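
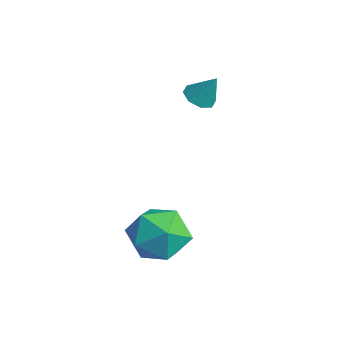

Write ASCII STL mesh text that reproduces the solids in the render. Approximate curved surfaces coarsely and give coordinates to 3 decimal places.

solid 
facet normal -0.390 -0.339 -0.856
outer loop
vertex -2.435 2.038 -0.025
vertex -2.977 2.272 0.129
vertex -2.489 2.477 -0.174
endloop
endfacet
facet normal 0.992 0.125 0.008
outer loop
vertex -2.435 2.038 -0.025
vertex -2.489 2.477 -0.174
vertex -2.523 2.668 1.131
endloop
endfacet
facet normal -0.389 -0.339 -0.856
outer loop
vertex -2.489 2.477 -0.174
vertex -2.977 2.272 0.129
vertex -2.828 2.796 -0.146
endloop
endfacet
facet normal 0.679 0.729 -0.089
outer loop
vertex -2.489 2.477 -0.174
vertex -2.828 2.796 -0.146
vertex -2.523 2.668 1.131
endloop
endfacet
facet normal -0.389 -0.339 -0.856
outer loop
vertex -2.828 2.796 -0.146
vertex -2.977 2.272 0.129
vertex -3.255 2.809 0.043
endloop
endfacet
facet normal 0.067 0.994 0.084
outer loop
vertex -2.828 2.796 -0.146
vertex -3.255 2.809 0.043
vertex -2.523 2.668 1.131
endloop
endfacet
facet normal -0.389 -0.338 -0.857
outer loop
vertex -3.255 2.809 0.043
vertex -2.977 2.272 0.129
vertex -3.519 2.507 0.282
endloop
endfacet
facet normal -0.487 0.763 0.426
outer loop
vertex -3.255 2.809 0.043
vertex -3.519 2.507 0.282
vertex -2.523 2.668 1.131
endloop
endfacet
facet normal -0.388 -0.337 -0.858
outer loop
vertex -3.519 2.507 0.282
vertex -2.977 2.272 0.129
vertex -3.466 2.067 0.431
endloop
endfacet
facet normal -0.655 0.170 0.736
outer loop
vertex -3.519 2.507 0.282
vertex -3.466 2.067 0.431
vertex -2.523 2.668 1.131
endloop
endfacet
facet normal -0.388 -0.338 -0.857
outer loop
vertex -3.466 2.067 0.431
vertex -2.977 2.272 0.129
vertex -3.126 1.748 0.403
endloop
endfacet
facet normal -0.340 -0.436 0.833
outer loop
vertex -3.466 2.067 0.431
vertex -3.126 1.748 0.403
vertex -2.523 2.668 1.131
endloop
endfacet
facet normal -0.389 -0.338 -0.857
outer loop
vertex -3.126 1.748 0.403
vertex -2.977 2.272 0.129
vertex -2.699 1.736 0.214
endloop
endfacet
facet normal 0.272 -0.700 0.660
outer loop
vertex -3.126 1.748 0.403
vertex -2.699 1.736 0.214
vertex -2.523 2.668 1.131
endloop
endfacet
facet normal -0.389 -0.338 -0.857
outer loop
vertex -2.699 1.736 0.214
vertex -2.977 2.272 0.129
vertex -2.435 2.038 -0.025
endloop
endfacet
facet normal 0.824 -0.469 0.318
outer loop
vertex -2.699 1.736 0.214
vertex -2.435 2.038 -0.025
vertex -2.523 2.668 1.131
endloop
endfacet
facet normal 0.200 0.898 -0.392
outer loop
vertex 0.983 -0.586 -3.906
vertex 0.395 -0.09 -3.071
vertex 1.507 -0.283 -2.945
endloop
endfacet
facet normal 0.726 0.435 -0.533
outer loop
vertex 0.983 -0.586 -3.906
vertex 1.507 -0.283 -2.945
vertex 1.747 -1.28 -3.432
endloop
endfacet
facet normal 0.445 -0.117 -0.888
outer loop
vertex 0.983 -0.586 -3.906
vertex 1.747 -1.28 -3.432
vertex 0.784 -1.703 -3.859
endloop
endfacet
facet normal -0.255 0.005 -0.967
outer loop
vertex 0.983 -0.586 -3.906
vertex 0.784 -1.703 -3.859
vertex -0.052 -0.968 -3.635
endloop
endfacet
facet normal -0.406 0.631 -0.661
outer loop
vertex 0.983 -0.586 -3.906
vertex -0.052 -0.968 -3.635
vertex 0.395 -0.09 -3.071
endloop
endfacet
facet normal 0.977 0.192 0.088
outer loop
vertex 1.747 -1.28 -3.432
vertex 1.507 -0.283 -2.945
vertex 1.632 -1.212 -2.305
endloop
endfacet
facet normal 0.127 0.940 0.316
outer loop
vertex 1.507 -0.283 -2.945
vertex 0.395 -0.09 -3.071
vertex 0.796 -0.477 -2.081
endloop
endfacet
facet normal -0.852 0.510 -0.118
outer loop
vertex 0.395 -0.09 -3.071
vertex -0.052 -0.968 -3.635
vertex -0.167 -0.9 -2.508
endloop
endfacet
facet normal -0.608 -0.504 -0.613
outer loop
vertex -0.052 -0.968 -3.635
vertex 0.784 -1.703 -3.859
vertex 0.073 -1.897 -2.995
endloop
endfacet
facet normal 0.523 -0.700 -0.486
outer loop
vertex 0.784 -1.703 -3.859
vertex 1.747 -1.28 -3.432
vertex 1.185 -2.09 -2.869
endloop
endfacet
facet normal 0.255 -0.005 0.967
outer loop
vertex 0.597 -1.594 -2.034
vertex 1.632 -1.212 -2.305
vertex 0.796 -0.477 -2.081
endloop
endfacet
facet normal -0.445 0.117 0.888
outer loop
vertex 0.597 -1.594 -2.034
vertex 0.796 -0.477 -2.081
vertex -0.167 -0.9 -2.508
endloop
endfacet
facet normal -0.726 -0.435 0.533
outer loop
vertex 0.597 -1.594 -2.034
vertex -0.167 -0.9 -2.508
vertex 0.073 -1.897 -2.995
endloop
endfacet
facet normal -0.200 -0.898 0.392
outer loop
vertex 0.597 -1.594 -2.034
vertex 0.073 -1.897 -2.995
vertex 1.185 -2.09 -2.869
endloop
endfacet
facet normal 0.406 -0.631 0.661
outer loop
vertex 0.597 -1.594 -2.034
vertex 1.185 -2.09 -2.869
vertex 1.632 -1.212 -2.305
endloop
endfacet
facet normal 0.608 0.504 0.613
outer loop
vertex 0.796 -0.477 -2.081
vertex 1.632 -1.212 -2.305
vertex 1.507 -0.283 -2.945
endloop
endfacet
facet normal -0.523 0.700 0.486
outer loop
vertex -0.167 -0.9 -2.508
vertex 0.796 -0.477 -2.081
vertex 0.395 -0.09 -3.071
endloop
endfacet
facet normal -0.977 -0.192 -0.088
outer loop
vertex 0.073 -1.897 -2.995
vertex -0.167 -0.9 -2.508
vertex -0.052 -0.968 -3.635
endloop
endfacet
facet normal -0.127 -0.940 -0.316
outer loop
vertex 1.185 -2.09 -2.869
vertex 0.073 -1.897 -2.995
vertex 0.784 -1.703 -3.859
endloop
endfacet
facet normal 0.852 -0.510 0.118
outer loop
vertex 1.632 -1.212 -2.305
vertex 1.185 -2.09 -2.869
vertex 1.747 -1.28 -3.432
endloop
endfacet

endsolid


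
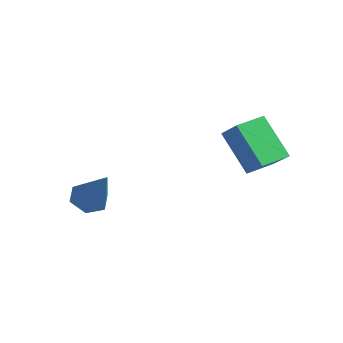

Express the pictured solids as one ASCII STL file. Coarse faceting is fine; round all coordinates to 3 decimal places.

solid 
facet normal -0.732 0.099 -0.674
outer loop
vertex 2.111 1.96 1.018
vertex 2.192 3.034 1.087
vertex 3.29 1.953 -0.262
endloop
endfacet
facet normal -0.075 -0.995 -0.064
outer loop
vertex 4.088 1.846 0.473
vertex 2.111 1.96 1.018
vertex 3.29 1.953 -0.262
endloop
endfacet
facet normal -0.732 0.098 -0.674
outer loop
vertex 3.29 1.953 -0.262
vertex 2.192 3.034 1.087
vertex 3.371 3.028 -0.193
endloop
endfacet
facet normal 0.677 -0.004 -0.736
outer loop
vertex 3.371 3.028 -0.193
vertex 4.088 1.846 0.473
vertex 3.29 1.953 -0.262
endloop
endfacet
facet normal -0.677 0.004 0.736
outer loop
vertex 2.111 1.96 1.018
vertex 2.99 2.927 1.822
vertex 2.192 3.034 1.087
endloop
endfacet
facet normal -0.075 -0.995 -0.065
outer loop
vertex 2.909 1.852 1.753
vertex 2.111 1.96 1.018
vertex 4.088 1.846 0.473
endloop
endfacet
facet normal -0.677 0.004 0.736
outer loop
vertex 2.909 1.852 1.753
vertex 2.99 2.927 1.822
vertex 2.111 1.96 1.018
endloop
endfacet
facet normal 0.075 0.995 0.064
outer loop
vertex 2.192 3.034 1.087
vertex 2.99 2.927 1.822
vertex 3.371 3.028 -0.193
endloop
endfacet
facet normal 0.677 -0.004 -0.736
outer loop
vertex 4.169 2.92 0.542
vertex 4.088 1.846 0.473
vertex 3.371 3.028 -0.193
endloop
endfacet
facet normal 0.076 0.995 0.064
outer loop
vertex 3.371 3.028 -0.193
vertex 2.99 2.927 1.822
vertex 4.169 2.92 0.542
endloop
endfacet
facet normal 0.732 -0.099 0.674
outer loop
vertex 4.169 2.92 0.542
vertex 2.909 1.852 1.753
vertex 4.088 1.846 0.473
endloop
endfacet
facet normal 0.732 -0.098 0.674
outer loop
vertex 2.99 2.927 1.822
vertex 2.909 1.852 1.753
vertex 4.169 2.92 0.542
endloop
endfacet
facet normal -0.578 0.034 -0.816
outer loop
vertex 0.298 -1.276 -1.987
vertex -0.224 -1.49 -1.626
vertex -0.104 -0.834 -1.684
endloop
endfacet
facet normal 0.705 0.703 -0.090
outer loop
vertex 0.298 -1.276 -1.987
vertex -0.104 -0.834 -1.684
vertex 0.804 -1.55 -0.174
endloop
endfacet
facet normal -0.578 0.034 -0.816
outer loop
vertex -0.104 -0.834 -1.684
vertex -0.224 -1.49 -1.626
vertex -0.626 -1.048 -1.323
endloop
endfacet
facet normal -0.052 0.890 0.453
outer loop
vertex -0.104 -0.834 -1.684
vertex -0.626 -1.048 -1.323
vertex 0.804 -1.55 -0.174
endloop
endfacet
facet normal -0.578 0.034 -0.815
outer loop
vertex -0.626 -1.048 -1.323
vertex -0.224 -1.49 -1.626
vertex -0.746 -1.705 -1.265
endloop
endfacet
facet normal -0.578 0.176 0.797
outer loop
vertex -0.626 -1.048 -1.323
vertex -0.746 -1.705 -1.265
vertex 0.804 -1.55 -0.174
endloop
endfacet
facet normal -0.578 0.034 -0.815
outer loop
vertex -0.746 -1.705 -1.265
vertex -0.224 -1.49 -1.626
vertex -0.344 -2.147 -1.568
endloop
endfacet
facet normal -0.347 -0.724 0.596
outer loop
vertex -0.746 -1.705 -1.265
vertex -0.344 -2.147 -1.568
vertex 0.804 -1.55 -0.174
endloop
endfacet
facet normal -0.578 0.034 -0.815
outer loop
vertex -0.344 -2.147 -1.568
vertex -0.224 -1.49 -1.626
vertex 0.178 -1.932 -1.929
endloop
endfacet
facet normal 0.411 -0.910 0.052
outer loop
vertex -0.344 -2.147 -1.568
vertex 0.178 -1.932 -1.929
vertex 0.804 -1.55 -0.174
endloop
endfacet
facet normal -0.578 0.034 -0.816
outer loop
vertex 0.178 -1.932 -1.929
vertex -0.224 -1.49 -1.626
vertex 0.298 -1.276 -1.987
endloop
endfacet
facet normal 0.936 -0.197 -0.291
outer loop
vertex 0.178 -1.932 -1.929
vertex 0.298 -1.276 -1.987
vertex 0.804 -1.55 -0.174
endloop
endfacet

endsolid


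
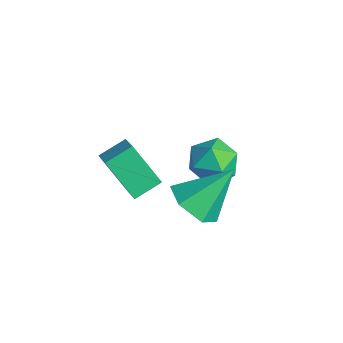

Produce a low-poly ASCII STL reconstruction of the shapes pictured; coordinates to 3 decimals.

solid 
facet normal -0.757 0.654 -0.003
outer loop
vertex -0.266 0.527 -2.71
vertex -0.83 -0.126 -2.732
vertex -0.563 0.187 -1.975
endloop
endfacet
facet normal -0.194 0.918 0.346
outer loop
vertex -0.266 0.527 -2.71
vertex -0.563 0.187 -1.975
vertex 0.272 0.391 -2.049
endloop
endfacet
facet normal 0.362 0.926 -0.104
outer loop
vertex -0.266 0.527 -2.71
vertex 0.272 0.391 -2.049
vertex 0.52 0.204 -2.854
endloop
endfacet
facet normal 0.140 0.668 -0.731
outer loop
vertex -0.266 0.527 -2.71
vertex 0.52 0.204 -2.854
vertex -0.16 -0.115 -3.276
endloop
endfacet
facet normal -0.551 0.499 -0.669
outer loop
vertex -0.266 0.527 -2.71
vertex -0.16 -0.115 -3.276
vertex -0.83 -0.126 -2.732
endloop
endfacet
facet normal -0.037 0.472 0.881
outer loop
vertex 0.272 0.391 -2.049
vertex -0.563 0.187 -1.975
vertex 0.04 -0.345 -1.664
endloop
endfacet
facet normal -0.948 0.045 0.316
outer loop
vertex -0.563 0.187 -1.975
vertex -0.83 -0.126 -2.732
vertex -0.64 -0.664 -2.086
endloop
endfacet
facet normal -0.615 -0.205 -0.762
outer loop
vertex -0.83 -0.126 -2.732
vertex -0.16 -0.115 -3.276
vertex -0.392 -0.851 -2.891
endloop
endfacet
facet normal 0.503 0.067 -0.862
outer loop
vertex -0.16 -0.115 -3.276
vertex 0.52 0.204 -2.854
vertex 0.443 -0.647 -2.965
endloop
endfacet
facet normal 0.860 0.486 0.152
outer loop
vertex 0.52 0.204 -2.854
vertex 0.272 0.391 -2.049
vertex 0.71 -0.334 -2.208
endloop
endfacet
facet normal -0.140 -0.668 0.731
outer loop
vertex 0.146 -0.987 -2.23
vertex 0.04 -0.345 -1.664
vertex -0.64 -0.664 -2.086
endloop
endfacet
facet normal -0.362 -0.926 0.104
outer loop
vertex 0.146 -0.987 -2.23
vertex -0.64 -0.664 -2.086
vertex -0.392 -0.851 -2.891
endloop
endfacet
facet normal 0.194 -0.918 -0.346
outer loop
vertex 0.146 -0.987 -2.23
vertex -0.392 -0.851 -2.891
vertex 0.443 -0.647 -2.965
endloop
endfacet
facet normal 0.757 -0.654 0.003
outer loop
vertex 0.146 -0.987 -2.23
vertex 0.443 -0.647 -2.965
vertex 0.71 -0.334 -2.208
endloop
endfacet
facet normal 0.551 -0.499 0.669
outer loop
vertex 0.146 -0.987 -2.23
vertex 0.71 -0.334 -2.208
vertex 0.04 -0.345 -1.664
endloop
endfacet
facet normal -0.503 -0.067 0.862
outer loop
vertex -0.64 -0.664 -2.086
vertex 0.04 -0.345 -1.664
vertex -0.563 0.187 -1.975
endloop
endfacet
facet normal -0.860 -0.486 -0.152
outer loop
vertex -0.392 -0.851 -2.891
vertex -0.64 -0.664 -2.086
vertex -0.83 -0.126 -2.732
endloop
endfacet
facet normal 0.037 -0.472 -0.881
outer loop
vertex 0.443 -0.647 -2.965
vertex -0.392 -0.851 -2.891
vertex -0.16 -0.115 -3.276
endloop
endfacet
facet normal 0.948 -0.045 -0.316
outer loop
vertex 0.71 -0.334 -2.208
vertex 0.443 -0.647 -2.965
vertex 0.52 0.204 -2.854
endloop
endfacet
facet normal 0.615 0.205 0.762
outer loop
vertex 0.04 -0.345 -1.664
vertex 0.71 -0.334 -2.208
vertex 0.272 0.391 -2.049
endloop
endfacet
facet normal -0.502 -0.344 0.793
outer loop
vertex 1.266 -4.247 0.608
vertex 1.214 -3.393 0.946
vertex 0.541 -4.129 0.2
endloop
endfacet
facet normal 0.055 -0.929 -0.367
outer loop
vertex 1.306 -3.607 -1.006
vertex 1.266 -4.247 0.608
vertex 0.541 -4.129 0.2
endloop
endfacet
facet normal -0.504 -0.343 0.793
outer loop
vertex 0.541 -4.129 0.2
vertex 1.214 -3.393 0.946
vertex 0.49 -3.275 0.537
endloop
endfacet
facet normal -0.862 0.140 -0.486
outer loop
vertex 0.49 -3.275 0.537
vertex 1.306 -3.607 -1.006
vertex 0.541 -4.129 0.2
endloop
endfacet
facet normal 0.862 -0.140 0.486
outer loop
vertex 1.266 -4.247 0.608
vertex 1.979 -2.871 -0.26
vertex 1.214 -3.393 0.946
endloop
endfacet
facet normal 0.056 -0.929 -0.367
outer loop
vertex 2.03 -3.725 -0.597
vertex 1.266 -4.247 0.608
vertex 1.306 -3.607 -1.006
endloop
endfacet
facet normal 0.863 -0.140 0.486
outer loop
vertex 2.03 -3.725 -0.597
vertex 1.979 -2.871 -0.26
vertex 1.266 -4.247 0.608
endloop
endfacet
facet normal -0.056 0.929 0.367
outer loop
vertex 1.214 -3.393 0.946
vertex 1.979 -2.871 -0.26
vertex 0.49 -3.275 0.537
endloop
endfacet
facet normal -0.863 0.140 -0.486
outer loop
vertex 1.254 -2.753 -0.668
vertex 1.306 -3.607 -1.006
vertex 0.49 -3.275 0.537
endloop
endfacet
facet normal -0.055 0.929 0.367
outer loop
vertex 0.49 -3.275 0.537
vertex 1.979 -2.871 -0.26
vertex 1.254 -2.753 -0.668
endloop
endfacet
facet normal 0.504 0.344 -0.792
outer loop
vertex 1.254 -2.753 -0.668
vertex 2.03 -3.725 -0.597
vertex 1.306 -3.607 -1.006
endloop
endfacet
facet normal 0.502 0.343 -0.794
outer loop
vertex 1.979 -2.871 -0.26
vertex 2.03 -3.725 -0.597
vertex 1.254 -2.753 -0.668
endloop
endfacet
facet normal -0.071 -0.704 -0.707
outer loop
vertex 2.124 -1.219 -2.856
vertex 1.538 -1.673 -2.345
vertex 1.242 -1.056 -2.929
endloop
endfacet
facet normal 0.198 0.914 -0.353
outer loop
vertex 2.124 -1.219 -2.856
vertex 1.242 -1.056 -2.929
vertex 1.662 -0.447 -1.115
endloop
endfacet
facet normal -0.071 -0.704 -0.707
outer loop
vertex 1.242 -1.056 -2.929
vertex 1.538 -1.673 -2.345
vertex 0.656 -1.51 -2.418
endloop
endfacet
facet normal -0.661 0.744 -0.097
outer loop
vertex 1.242 -1.056 -2.929
vertex 0.656 -1.51 -2.418
vertex 1.662 -0.447 -1.115
endloop
endfacet
facet normal -0.072 -0.705 -0.706
outer loop
vertex 0.656 -1.51 -2.418
vertex 1.538 -1.673 -2.345
vertex 0.953 -2.126 -1.833
endloop
endfacet
facet normal -0.830 0.117 0.545
outer loop
vertex 0.656 -1.51 -2.418
vertex 0.953 -2.126 -1.833
vertex 1.662 -0.447 -1.115
endloop
endfacet
facet normal -0.072 -0.705 -0.706
outer loop
vertex 0.953 -2.126 -1.833
vertex 1.538 -1.673 -2.345
vertex 1.835 -2.289 -1.76
endloop
endfacet
facet normal -0.140 -0.339 0.930
outer loop
vertex 0.953 -2.126 -1.833
vertex 1.835 -2.289 -1.76
vertex 1.662 -0.447 -1.115
endloop
endfacet
facet normal -0.071 -0.705 -0.706
outer loop
vertex 1.835 -2.289 -1.76
vertex 1.538 -1.673 -2.345
vertex 2.42 -1.836 -2.271
endloop
endfacet
facet normal 0.719 -0.168 0.674
outer loop
vertex 1.835 -2.289 -1.76
vertex 2.42 -1.836 -2.271
vertex 1.662 -0.447 -1.115
endloop
endfacet
facet normal -0.071 -0.704 -0.707
outer loop
vertex 2.42 -1.836 -2.271
vertex 1.538 -1.673 -2.345
vertex 2.124 -1.219 -2.856
endloop
endfacet
facet normal 0.889 0.458 0.033
outer loop
vertex 2.42 -1.836 -2.271
vertex 2.124 -1.219 -2.856
vertex 1.662 -0.447 -1.115
endloop
endfacet

endsolid


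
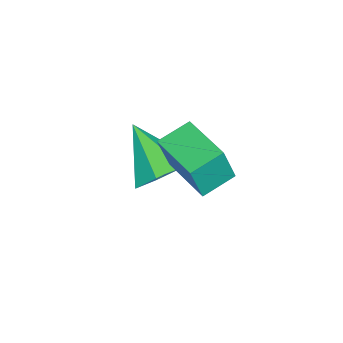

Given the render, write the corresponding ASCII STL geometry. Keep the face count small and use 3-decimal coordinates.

solid 
facet normal 0.384 0.657 -0.648
outer loop
vertex 0.934 2.204 0.379
vertex 0.134 2.105 -0.196
vertex 0.287 2.745 0.544
endloop
endfacet
facet normal 0.313 0.086 0.946
outer loop
vertex 0.934 2.204 0.379
vertex 0.287 2.745 0.544
vertex -0.574 0.895 0.996
endloop
endfacet
facet normal 0.385 0.657 -0.648
outer loop
vertex 0.287 2.745 0.544
vertex 0.134 2.105 -0.196
vertex -0.475 2.804 0.151
endloop
endfacet
facet normal -0.398 0.388 0.831
outer loop
vertex 0.287 2.745 0.544
vertex -0.475 2.804 0.151
vertex -0.574 0.895 0.996
endloop
endfacet
facet normal 0.385 0.657 -0.648
outer loop
vertex -0.475 2.804 0.151
vertex 0.134 2.105 -0.196
vertex -0.778 2.337 -0.503
endloop
endfacet
facet normal -0.935 0.183 0.303
outer loop
vertex -0.475 2.804 0.151
vertex -0.778 2.337 -0.503
vertex -0.574 0.895 0.996
endloop
endfacet
facet normal 0.385 0.657 -0.648
outer loop
vertex -0.778 2.337 -0.503
vertex 0.134 2.105 -0.196
vertex -0.395 1.695 -0.926
endloop
endfacet
facet normal -0.895 -0.376 -0.240
outer loop
vertex -0.778 2.337 -0.503
vertex -0.395 1.695 -0.926
vertex -0.574 0.895 0.996
endloop
endfacet
facet normal 0.385 0.657 -0.648
outer loop
vertex -0.395 1.695 -0.926
vertex 0.134 2.105 -0.196
vertex 0.387 1.362 -0.799
endloop
endfacet
facet normal -0.306 -0.868 -0.390
outer loop
vertex -0.395 1.695 -0.926
vertex 0.387 1.362 -0.799
vertex -0.574 0.895 0.996
endloop
endfacet
facet normal 0.385 0.657 -0.648
outer loop
vertex 0.387 1.362 -0.799
vertex 0.134 2.105 -0.196
vertex 0.978 1.588 -0.219
endloop
endfacet
facet normal 0.386 -0.922 -0.034
outer loop
vertex 0.387 1.362 -0.799
vertex 0.978 1.588 -0.219
vertex -0.574 0.895 0.996
endloop
endfacet
facet normal 0.385 0.657 -0.648
outer loop
vertex 0.978 1.588 -0.219
vertex 0.134 2.105 -0.196
vertex 0.934 2.204 0.379
endloop
endfacet
facet normal 0.661 -0.498 0.561
outer loop
vertex 0.978 1.588 -0.219
vertex 0.934 2.204 0.379
vertex -0.574 0.895 0.996
endloop
endfacet
facet normal -0.594 -0.805 0.001
outer loop
vertex 1.938 2.614 3.208
vertex 1.132 3.209 3.524
vertex 1.629 2.84 1.997
endloop
endfacet
facet normal 0.767 -0.567 -0.301
outer loop
vertex 2.568 4.111 1.996
vertex 1.938 2.614 3.208
vertex 1.629 2.84 1.997
endloop
endfacet
facet normal -0.594 -0.804 0.001
outer loop
vertex 1.629 2.84 1.997
vertex 1.132 3.209 3.524
vertex 0.824 3.435 2.313
endloop
endfacet
facet normal -0.242 0.178 -0.954
outer loop
vertex 0.824 3.435 2.313
vertex 2.568 4.111 1.996
vertex 1.629 2.84 1.997
endloop
endfacet
facet normal 0.242 -0.178 0.954
outer loop
vertex 1.938 2.614 3.208
vertex 2.071 4.48 3.523
vertex 1.132 3.209 3.524
endloop
endfacet
facet normal 0.767 -0.566 -0.301
outer loop
vertex 2.876 3.885 3.207
vertex 1.938 2.614 3.208
vertex 2.568 4.111 1.996
endloop
endfacet
facet normal 0.243 -0.178 0.954
outer loop
vertex 2.876 3.885 3.207
vertex 2.071 4.48 3.523
vertex 1.938 2.614 3.208
endloop
endfacet
facet normal -0.767 0.567 0.301
outer loop
vertex 1.132 3.209 3.524
vertex 2.071 4.48 3.523
vertex 0.824 3.435 2.313
endloop
endfacet
facet normal -0.242 0.178 -0.954
outer loop
vertex 1.762 4.706 2.312
vertex 2.568 4.111 1.996
vertex 0.824 3.435 2.313
endloop
endfacet
facet normal -0.767 0.566 0.301
outer loop
vertex 0.824 3.435 2.313
vertex 2.071 4.48 3.523
vertex 1.762 4.706 2.312
endloop
endfacet
facet normal 0.594 0.805 -0.001
outer loop
vertex 1.762 4.706 2.312
vertex 2.876 3.885 3.207
vertex 2.568 4.111 1.996
endloop
endfacet
facet normal 0.594 0.804 -0.001
outer loop
vertex 2.071 4.48 3.523
vertex 2.876 3.885 3.207
vertex 1.762 4.706 2.312
endloop
endfacet

endsolid


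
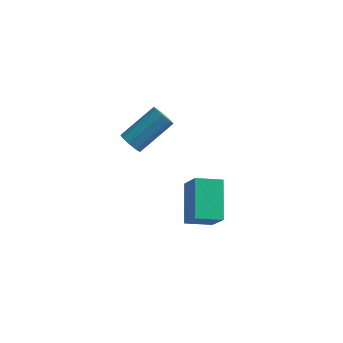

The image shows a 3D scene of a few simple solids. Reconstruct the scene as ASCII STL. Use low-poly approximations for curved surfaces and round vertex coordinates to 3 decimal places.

solid 
facet normal -0.597 -0.586 -0.547
outer loop
vertex -1.364 -3.552 1.259
vertex -1.836 -3.327 1.533
vertex -1.529 -3.188 1.049
endloop
endfacet
facet normal 0.715 -0.077 -0.695
outer loop
vertex -1.364 -3.552 1.259
vertex -1.529 -3.188 1.049
vertex -0.172 -2.377 2.354
endloop
endfacet
facet normal 0.715 -0.080 -0.694
outer loop
vertex -0.172 -2.377 2.354
vertex -1.529 -3.188 1.049
vertex -0.336 -2.014 2.143
endloop
endfacet
facet normal 0.596 0.588 0.548
outer loop
vertex -0.172 -2.377 2.354
vertex -0.336 -2.014 2.143
vertex -0.644 -2.153 2.627
endloop
endfacet
facet normal -0.596 -0.588 -0.547
outer loop
vertex -1.529 -3.188 1.049
vertex -1.836 -3.327 1.533
vertex -1.874 -2.906 1.122
endloop
endfacet
facet normal 0.247 0.514 -0.821
outer loop
vertex -1.529 -3.188 1.049
vertex -1.874 -2.906 1.122
vertex -0.336 -2.014 2.143
endloop
endfacet
facet normal 0.247 0.514 -0.822
outer loop
vertex -0.336 -2.014 2.143
vertex -1.874 -2.906 1.122
vertex -0.681 -1.731 2.216
endloop
endfacet
facet normal 0.597 0.586 0.548
outer loop
vertex -0.336 -2.014 2.143
vertex -0.681 -1.731 2.216
vertex -0.644 -2.153 2.627
endloop
endfacet
facet normal -0.596 -0.588 -0.547
outer loop
vertex -1.874 -2.906 1.122
vertex -1.836 -3.327 1.533
vertex -2.197 -2.87 1.435
endloop
endfacet
facet normal -0.364 0.805 -0.468
outer loop
vertex -1.874 -2.906 1.122
vertex -2.197 -2.87 1.435
vertex -0.681 -1.731 2.216
endloop
endfacet
facet normal -0.366 0.806 -0.466
outer loop
vertex -0.681 -1.731 2.216
vertex -2.197 -2.87 1.435
vertex -1.004 -1.696 2.53
endloop
endfacet
facet normal 0.596 0.586 0.548
outer loop
vertex -0.681 -1.731 2.216
vertex -1.004 -1.696 2.53
vertex -0.644 -2.153 2.627
endloop
endfacet
facet normal -0.596 -0.588 -0.547
outer loop
vertex -2.197 -2.87 1.435
vertex -1.836 -3.327 1.533
vertex -2.308 -3.103 1.806
endloop
endfacet
facet normal -0.764 0.624 0.163
outer loop
vertex -2.197 -2.87 1.435
vertex -2.308 -3.103 1.806
vertex -1.004 -1.696 2.53
endloop
endfacet
facet normal -0.764 0.625 0.160
outer loop
vertex -1.004 -1.696 2.53
vertex -2.308 -3.103 1.806
vertex -1.116 -1.928 2.901
endloop
endfacet
facet normal 0.597 0.587 0.547
outer loop
vertex -1.004 -1.696 2.53
vertex -1.116 -1.928 2.901
vertex -0.644 -2.153 2.627
endloop
endfacet
facet normal -0.596 -0.588 -0.548
outer loop
vertex -2.308 -3.103 1.806
vertex -1.836 -3.327 1.533
vertex -2.144 -3.466 2.017
endloop
endfacet
facet normal -0.716 0.080 0.694
outer loop
vertex -2.308 -3.103 1.806
vertex -2.144 -3.466 2.017
vertex -1.116 -1.928 2.901
endloop
endfacet
facet normal -0.714 0.078 0.696
outer loop
vertex -1.116 -1.928 2.901
vertex -2.144 -3.466 2.017
vertex -0.951 -2.292 3.111
endloop
endfacet
facet normal 0.597 0.586 0.547
outer loop
vertex -1.116 -1.928 2.901
vertex -0.951 -2.292 3.111
vertex -0.644 -2.153 2.627
endloop
endfacet
facet normal -0.597 -0.586 -0.548
outer loop
vertex -2.144 -3.466 2.017
vertex -1.836 -3.327 1.533
vertex -1.799 -3.749 1.944
endloop
endfacet
facet normal -0.248 -0.514 0.821
outer loop
vertex -2.144 -3.466 2.017
vertex -1.799 -3.749 1.944
vertex -0.951 -2.292 3.111
endloop
endfacet
facet normal -0.247 -0.514 0.821
outer loop
vertex -0.951 -2.292 3.111
vertex -1.799 -3.749 1.944
vertex -0.606 -2.574 3.038
endloop
endfacet
facet normal 0.596 0.588 0.547
outer loop
vertex -0.951 -2.292 3.111
vertex -0.606 -2.574 3.038
vertex -0.644 -2.153 2.627
endloop
endfacet
facet normal -0.596 -0.586 -0.548
outer loop
vertex -1.799 -3.749 1.944
vertex -1.836 -3.327 1.533
vertex -1.476 -3.784 1.63
endloop
endfacet
facet normal 0.366 -0.806 0.466
outer loop
vertex -1.799 -3.749 1.944
vertex -1.476 -3.784 1.63
vertex -0.606 -2.574 3.038
endloop
endfacet
facet normal 0.363 -0.806 0.468
outer loop
vertex -0.606 -2.574 3.038
vertex -1.476 -3.784 1.63
vertex -0.283 -2.61 2.725
endloop
endfacet
facet normal 0.596 0.588 0.547
outer loop
vertex -0.606 -2.574 3.038
vertex -0.283 -2.61 2.725
vertex -0.644 -2.153 2.627
endloop
endfacet
facet normal -0.597 -0.587 -0.547
outer loop
vertex -1.476 -3.784 1.63
vertex -1.836 -3.327 1.533
vertex -1.364 -3.552 1.259
endloop
endfacet
facet normal 0.763 -0.626 -0.161
outer loop
vertex -1.476 -3.784 1.63
vertex -1.364 -3.552 1.259
vertex -0.283 -2.61 2.725
endloop
endfacet
facet normal 0.764 -0.624 -0.163
outer loop
vertex -0.283 -2.61 2.725
vertex -1.364 -3.552 1.259
vertex -0.172 -2.377 2.354
endloop
endfacet
facet normal 0.596 0.588 0.547
outer loop
vertex -0.283 -2.61 2.725
vertex -0.172 -2.377 2.354
vertex -0.644 -2.153 2.627
endloop
endfacet
facet normal -0.397 0.435 -0.808
outer loop
vertex 0.164 -1.629 -2.696
vertex 1.336 -1.175 -3.028
vertex 0.516 -3.34 -3.789
endloop
endfacet
facet normal -0.902 -0.349 0.256
outer loop
vertex 1.124 -4.005 -2.552
vertex 0.164 -1.629 -2.696
vertex 0.516 -3.34 -3.789
endloop
endfacet
facet normal -0.397 0.435 -0.808
outer loop
vertex 0.516 -3.34 -3.789
vertex 1.336 -1.175 -3.028
vertex 1.688 -2.886 -4.121
endloop
endfacet
facet normal 0.171 -0.830 -0.531
outer loop
vertex 1.688 -2.886 -4.121
vertex 1.124 -4.005 -2.552
vertex 0.516 -3.34 -3.789
endloop
endfacet
facet normal -0.171 0.830 0.531
outer loop
vertex 0.164 -1.629 -2.696
vertex 1.944 -1.84 -1.791
vertex 1.336 -1.175 -3.028
endloop
endfacet
facet normal -0.902 -0.349 0.256
outer loop
vertex 0.772 -2.294 -1.459
vertex 0.164 -1.629 -2.696
vertex 1.124 -4.005 -2.552
endloop
endfacet
facet normal -0.171 0.830 0.531
outer loop
vertex 0.772 -2.294 -1.459
vertex 1.944 -1.84 -1.791
vertex 0.164 -1.629 -2.696
endloop
endfacet
facet normal 0.902 0.349 -0.256
outer loop
vertex 1.336 -1.175 -3.028
vertex 1.944 -1.84 -1.791
vertex 1.688 -2.886 -4.121
endloop
endfacet
facet normal 0.171 -0.830 -0.531
outer loop
vertex 2.296 -3.551 -2.884
vertex 1.124 -4.005 -2.552
vertex 1.688 -2.886 -4.121
endloop
endfacet
facet normal 0.902 0.349 -0.256
outer loop
vertex 1.688 -2.886 -4.121
vertex 1.944 -1.84 -1.791
vertex 2.296 -3.551 -2.884
endloop
endfacet
facet normal 0.397 -0.435 0.808
outer loop
vertex 2.296 -3.551 -2.884
vertex 0.772 -2.294 -1.459
vertex 1.124 -4.005 -2.552
endloop
endfacet
facet normal 0.397 -0.435 0.808
outer loop
vertex 1.944 -1.84 -1.791
vertex 0.772 -2.294 -1.459
vertex 2.296 -3.551 -2.884
endloop
endfacet

endsolid


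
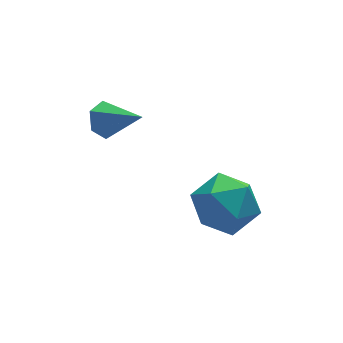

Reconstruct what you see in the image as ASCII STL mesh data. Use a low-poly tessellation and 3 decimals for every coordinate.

solid 
facet normal -0.264 0.941 0.211
outer loop
vertex -0.33 2.379 -2.106
vertex -1.366 1.962 -1.541
vertex -0.312 2.11 -0.884
endloop
endfacet
facet normal 0.446 0.875 0.186
outer loop
vertex -0.33 2.379 -2.106
vertex -0.312 2.11 -0.884
vertex 0.649 1.775 -1.613
endloop
endfacet
facet normal 0.622 0.632 -0.462
outer loop
vertex -0.33 2.379 -2.106
vertex 0.649 1.775 -1.613
vertex 0.188 1.42 -2.721
endloop
endfacet
facet normal 0.021 0.548 -0.836
outer loop
vertex -0.33 2.379 -2.106
vertex 0.188 1.42 -2.721
vertex -1.057 1.536 -2.676
endloop
endfacet
facet normal -0.527 0.739 -0.421
outer loop
vertex -0.33 2.379 -2.106
vertex -1.057 1.536 -2.676
vertex -1.366 1.962 -1.541
endloop
endfacet
facet normal 0.639 0.383 0.667
outer loop
vertex 0.649 1.775 -1.613
vertex -0.312 2.11 -0.884
vertex 0.217 0.984 -0.744
endloop
endfacet
facet normal -0.510 0.491 0.707
outer loop
vertex -0.312 2.11 -0.884
vertex -1.366 1.962 -1.541
vertex -1.028 1.1 -0.699
endloop
endfacet
facet normal -0.935 0.163 -0.316
outer loop
vertex -1.366 1.962 -1.541
vertex -1.057 1.536 -2.676
vertex -1.489 0.745 -1.807
endloop
endfacet
facet normal -0.049 -0.146 -0.988
outer loop
vertex -1.057 1.536 -2.676
vertex 0.188 1.42 -2.721
vertex -0.528 0.41 -2.536
endloop
endfacet
facet normal 0.924 -0.010 -0.381
outer loop
vertex 0.188 1.42 -2.721
vertex 0.649 1.775 -1.613
vertex 0.526 0.558 -1.879
endloop
endfacet
facet normal -0.021 -0.548 0.836
outer loop
vertex -0.51 0.141 -1.314
vertex 0.217 0.984 -0.744
vertex -1.028 1.1 -0.699
endloop
endfacet
facet normal -0.622 -0.632 0.462
outer loop
vertex -0.51 0.141 -1.314
vertex -1.028 1.1 -0.699
vertex -1.489 0.745 -1.807
endloop
endfacet
facet normal -0.446 -0.875 -0.186
outer loop
vertex -0.51 0.141 -1.314
vertex -1.489 0.745 -1.807
vertex -0.528 0.41 -2.536
endloop
endfacet
facet normal 0.264 -0.941 -0.211
outer loop
vertex -0.51 0.141 -1.314
vertex -0.528 0.41 -2.536
vertex 0.526 0.558 -1.879
endloop
endfacet
facet normal 0.527 -0.739 0.421
outer loop
vertex -0.51 0.141 -1.314
vertex 0.526 0.558 -1.879
vertex 0.217 0.984 -0.744
endloop
endfacet
facet normal 0.049 0.146 0.988
outer loop
vertex -1.028 1.1 -0.699
vertex 0.217 0.984 -0.744
vertex -0.312 2.11 -0.884
endloop
endfacet
facet normal -0.924 0.010 0.381
outer loop
vertex -1.489 0.745 -1.807
vertex -1.028 1.1 -0.699
vertex -1.366 1.962 -1.541
endloop
endfacet
facet normal -0.639 -0.383 -0.667
outer loop
vertex -0.528 0.41 -2.536
vertex -1.489 0.745 -1.807
vertex -1.057 1.536 -2.676
endloop
endfacet
facet normal 0.510 -0.491 -0.707
outer loop
vertex 0.526 0.558 -1.879
vertex -0.528 0.41 -2.536
vertex 0.188 1.42 -2.721
endloop
endfacet
facet normal 0.935 -0.163 0.316
outer loop
vertex 0.217 0.984 -0.744
vertex 0.526 0.558 -1.879
vertex 0.649 1.775 -1.613
endloop
endfacet
facet normal -0.510 0.668 -0.541
outer loop
vertex -3.158 3.648 1.186
vertex -3.604 3.748 1.73
vertex -3.02 4.147 1.672
endloop
endfacet
facet normal 0.961 0.002 -0.275
outer loop
vertex -3.158 3.648 1.186
vertex -3.02 4.147 1.672
vertex -2.736 2.612 2.65
endloop
endfacet
facet normal -0.510 0.668 -0.541
outer loop
vertex -3.02 4.147 1.672
vertex -3.604 3.748 1.73
vertex -3.466 4.247 2.216
endloop
endfacet
facet normal 0.726 0.460 0.511
outer loop
vertex -3.02 4.147 1.672
vertex -3.466 4.247 2.216
vertex -2.736 2.612 2.65
endloop
endfacet
facet normal -0.511 0.668 -0.541
outer loop
vertex -3.466 4.247 2.216
vertex -3.604 3.748 1.73
vertex -4.05 3.847 2.274
endloop
endfacet
facet normal -0.061 0.230 0.971
outer loop
vertex -3.466 4.247 2.216
vertex -4.05 3.847 2.274
vertex -2.736 2.612 2.65
endloop
endfacet
facet normal -0.511 0.668 -0.541
outer loop
vertex -4.05 3.847 2.274
vertex -3.604 3.748 1.73
vertex -4.188 3.348 1.788
endloop
endfacet
facet normal -0.614 -0.457 0.644
outer loop
vertex -4.05 3.847 2.274
vertex -4.188 3.348 1.788
vertex -2.736 2.612 2.65
endloop
endfacet
facet normal -0.511 0.668 -0.541
outer loop
vertex -4.188 3.348 1.788
vertex -3.604 3.748 1.73
vertex -3.742 3.249 1.244
endloop
endfacet
facet normal -0.378 -0.914 -0.144
outer loop
vertex -4.188 3.348 1.788
vertex -3.742 3.249 1.244
vertex -2.736 2.612 2.65
endloop
endfacet
facet normal -0.510 0.668 -0.541
outer loop
vertex -3.742 3.249 1.244
vertex -3.604 3.748 1.73
vertex -3.158 3.648 1.186
endloop
endfacet
facet normal 0.408 -0.685 -0.603
outer loop
vertex -3.742 3.249 1.244
vertex -3.158 3.648 1.186
vertex -2.736 2.612 2.65
endloop
endfacet

endsolid


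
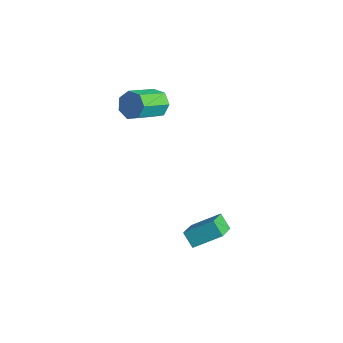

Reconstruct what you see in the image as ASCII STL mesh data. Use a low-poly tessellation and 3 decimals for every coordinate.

solid 
facet normal -0.190 0.870 -0.455
outer loop
vertex -3.016 0.694 1.96
vertex -3.862 0.722 2.368
vertex -3.047 1.066 2.685
endloop
endfacet
facet normal 0.981 0.187 -0.054
outer loop
vertex -3.016 0.694 1.96
vertex -3.047 1.066 2.685
vertex -2.612 -1.15 2.923
endloop
endfacet
facet normal 0.981 0.187 -0.055
outer loop
vertex -2.612 -1.15 2.923
vertex -3.047 1.066 2.685
vertex -2.642 -0.778 3.648
endloop
endfacet
facet normal 0.191 -0.870 0.454
outer loop
vertex -2.612 -1.15 2.923
vertex -2.642 -0.778 3.648
vertex -3.458 -1.122 3.332
endloop
endfacet
facet normal -0.191 0.870 -0.454
outer loop
vertex -3.047 1.066 2.685
vertex -3.862 0.722 2.368
vertex -3.691 1.179 3.172
endloop
endfacet
facet normal 0.583 0.473 0.661
outer loop
vertex -3.047 1.066 2.685
vertex -3.691 1.179 3.172
vertex -2.642 -0.778 3.648
endloop
endfacet
facet normal 0.582 0.473 0.661
outer loop
vertex -2.642 -0.778 3.648
vertex -3.691 1.179 3.172
vertex -3.287 -0.665 4.135
endloop
endfacet
facet normal 0.191 -0.870 0.455
outer loop
vertex -2.642 -0.778 3.648
vertex -3.287 -0.665 4.135
vertex -3.458 -1.122 3.332
endloop
endfacet
facet normal -0.191 0.870 -0.454
outer loop
vertex -3.691 1.179 3.172
vertex -3.862 0.722 2.368
vertex -4.465 0.948 3.054
endloop
endfacet
facet normal -0.254 0.403 0.879
outer loop
vertex -3.691 1.179 3.172
vertex -4.465 0.948 3.054
vertex -3.287 -0.665 4.135
endloop
endfacet
facet normal -0.255 0.403 0.879
outer loop
vertex -3.287 -0.665 4.135
vertex -4.465 0.948 3.054
vertex -4.06 -0.897 4.017
endloop
endfacet
facet normal 0.192 -0.870 0.454
outer loop
vertex -3.287 -0.665 4.135
vertex -4.06 -0.897 4.017
vertex -3.458 -1.122 3.332
endloop
endfacet
facet normal -0.191 0.870 -0.454
outer loop
vertex -4.465 0.948 3.054
vertex -3.862 0.722 2.368
vertex -4.784 0.547 2.42
endloop
endfacet
facet normal -0.900 0.029 0.434
outer loop
vertex -4.465 0.948 3.054
vertex -4.784 0.547 2.42
vertex -4.06 -0.897 4.017
endloop
endfacet
facet normal -0.900 0.030 0.435
outer loop
vertex -4.06 -0.897 4.017
vertex -4.784 0.547 2.42
vertex -4.38 -1.298 3.383
endloop
endfacet
facet normal 0.191 -0.870 0.454
outer loop
vertex -4.06 -0.897 4.017
vertex -4.38 -1.298 3.383
vertex -3.458 -1.122 3.332
endloop
endfacet
facet normal -0.191 0.870 -0.454
outer loop
vertex -4.784 0.547 2.42
vertex -3.862 0.722 2.368
vertex -4.41 0.278 1.747
endloop
endfacet
facet normal -0.868 -0.366 -0.336
outer loop
vertex -4.784 0.547 2.42
vertex -4.41 0.278 1.747
vertex -4.38 -1.298 3.383
endloop
endfacet
facet normal -0.867 -0.366 -0.337
outer loop
vertex -4.38 -1.298 3.383
vertex -4.41 0.278 1.747
vertex -4.005 -1.567 2.71
endloop
endfacet
facet normal 0.191 -0.870 0.454
outer loop
vertex -4.38 -1.298 3.383
vertex -4.005 -1.567 2.71
vertex -3.458 -1.122 3.332
endloop
endfacet
facet normal -0.191 0.870 -0.454
outer loop
vertex -4.41 0.278 1.747
vertex -3.862 0.722 2.368
vertex -3.623 0.344 1.542
endloop
endfacet
facet normal -0.182 -0.486 -0.855
outer loop
vertex -4.41 0.278 1.747
vertex -3.623 0.344 1.542
vertex -4.005 -1.567 2.71
endloop
endfacet
facet normal -0.182 -0.486 -0.855
outer loop
vertex -4.005 -1.567 2.71
vertex -3.623 0.344 1.542
vertex -3.218 -1.501 2.505
endloop
endfacet
facet normal 0.191 -0.870 0.454
outer loop
vertex -4.005 -1.567 2.71
vertex -3.218 -1.501 2.505
vertex -3.458 -1.122 3.332
endloop
endfacet
facet normal -0.190 0.871 -0.453
outer loop
vertex -3.623 0.344 1.542
vertex -3.862 0.722 2.368
vertex -3.016 0.694 1.96
endloop
endfacet
facet normal 0.641 -0.240 -0.729
outer loop
vertex -3.623 0.344 1.542
vertex -3.016 0.694 1.96
vertex -3.218 -1.501 2.505
endloop
endfacet
facet normal 0.642 -0.240 -0.729
outer loop
vertex -3.218 -1.501 2.505
vertex -3.016 0.694 1.96
vertex -2.612 -1.15 2.923
endloop
endfacet
facet normal 0.191 -0.870 0.454
outer loop
vertex -3.218 -1.501 2.505
vertex -2.612 -1.15 2.923
vertex -3.458 -1.122 3.332
endloop
endfacet
facet normal -0.426 -0.734 -0.529
outer loop
vertex 2.704 -1.648 -2.61
vertex 1.722 -0.516 -3.391
vertex 3.446 -1.53 -3.372
endloop
endfacet
facet normal 0.581 -0.670 0.462
outer loop
vertex 4.238 -0.164 -2.389
vertex 2.704 -1.648 -2.61
vertex 3.446 -1.53 -3.372
endloop
endfacet
facet normal -0.426 -0.734 -0.529
outer loop
vertex 3.446 -1.53 -3.372
vertex 1.722 -0.516 -3.391
vertex 2.464 -0.398 -4.153
endloop
endfacet
facet normal 0.693 0.110 -0.712
outer loop
vertex 2.464 -0.398 -4.153
vertex 4.238 -0.164 -2.389
vertex 3.446 -1.53 -3.372
endloop
endfacet
facet normal -0.693 -0.110 0.712
outer loop
vertex 2.704 -1.648 -2.61
vertex 2.514 0.85 -2.408
vertex 1.722 -0.516 -3.391
endloop
endfacet
facet normal 0.581 -0.670 0.462
outer loop
vertex 3.496 -0.282 -1.627
vertex 2.704 -1.648 -2.61
vertex 4.238 -0.164 -2.389
endloop
endfacet
facet normal -0.693 -0.110 0.712
outer loop
vertex 3.496 -0.282 -1.627
vertex 2.514 0.85 -2.408
vertex 2.704 -1.648 -2.61
endloop
endfacet
facet normal -0.581 0.670 -0.462
outer loop
vertex 1.722 -0.516 -3.391
vertex 2.514 0.85 -2.408
vertex 2.464 -0.398 -4.153
endloop
endfacet
facet normal 0.693 0.110 -0.712
outer loop
vertex 3.256 0.968 -3.17
vertex 4.238 -0.164 -2.389
vertex 2.464 -0.398 -4.153
endloop
endfacet
facet normal -0.581 0.670 -0.462
outer loop
vertex 2.464 -0.398 -4.153
vertex 2.514 0.85 -2.408
vertex 3.256 0.968 -3.17
endloop
endfacet
facet normal 0.426 0.734 0.529
outer loop
vertex 3.256 0.968 -3.17
vertex 3.496 -0.282 -1.627
vertex 4.238 -0.164 -2.389
endloop
endfacet
facet normal 0.426 0.734 0.529
outer loop
vertex 2.514 0.85 -2.408
vertex 3.496 -0.282 -1.627
vertex 3.256 0.968 -3.17
endloop
endfacet

endsolid


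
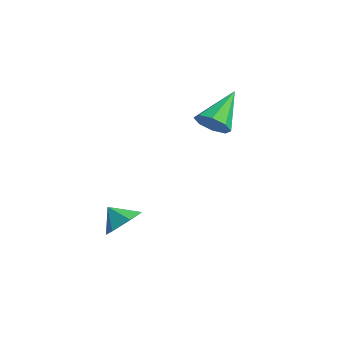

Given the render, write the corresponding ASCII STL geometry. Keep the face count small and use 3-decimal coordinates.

solid 
facet normal 0.336 -0.728 -0.597
outer loop
vertex -1.838 3.385 1.727
vertex -2.601 3.254 1.457
vertex -1.977 3.733 1.224
endloop
endfacet
facet normal 0.739 0.632 0.233
outer loop
vertex -1.838 3.385 1.727
vertex -1.977 3.733 1.224
vertex -3.279 4.726 2.663
endloop
endfacet
facet normal 0.337 -0.729 -0.596
outer loop
vertex -1.977 3.733 1.224
vertex -2.601 3.254 1.457
vertex -2.482 3.8 0.857
endloop
endfacet
facet normal 0.340 0.889 -0.306
outer loop
vertex -1.977 3.733 1.224
vertex -2.482 3.8 0.857
vertex -3.279 4.726 2.663
endloop
endfacet
facet normal 0.336 -0.729 -0.597
outer loop
vertex -2.482 3.8 0.857
vertex -2.601 3.254 1.457
vertex -3.057 3.547 0.842
endloop
endfacet
facet normal -0.327 0.775 -0.541
outer loop
vertex -2.482 3.8 0.857
vertex -3.057 3.547 0.842
vertex -3.279 4.726 2.663
endloop
endfacet
facet normal 0.335 -0.729 -0.596
outer loop
vertex -3.057 3.547 0.842
vertex -2.601 3.254 1.457
vertex -3.364 3.123 1.188
endloop
endfacet
facet normal -0.872 0.356 -0.337
outer loop
vertex -3.057 3.547 0.842
vertex -3.364 3.123 1.188
vertex -3.279 4.726 2.663
endloop
endfacet
facet normal 0.336 -0.728 -0.597
outer loop
vertex -3.364 3.123 1.188
vertex -2.601 3.254 1.457
vertex -3.224 2.775 1.691
endloop
endfacet
facet normal -0.975 -0.121 0.188
outer loop
vertex -3.364 3.123 1.188
vertex -3.224 2.775 1.691
vertex -3.279 4.726 2.663
endloop
endfacet
facet normal 0.337 -0.729 -0.596
outer loop
vertex -3.224 2.775 1.691
vertex -2.601 3.254 1.457
vertex -2.719 2.708 2.058
endloop
endfacet
facet normal -0.577 -0.377 0.725
outer loop
vertex -3.224 2.775 1.691
vertex -2.719 2.708 2.058
vertex -3.279 4.726 2.663
endloop
endfacet
facet normal 0.336 -0.729 -0.596
outer loop
vertex -2.719 2.708 2.058
vertex -2.601 3.254 1.457
vertex -2.145 2.96 2.073
endloop
endfacet
facet normal 0.090 -0.263 0.961
outer loop
vertex -2.719 2.708 2.058
vertex -2.145 2.96 2.073
vertex -3.279 4.726 2.663
endloop
endfacet
facet normal 0.336 -0.729 -0.597
outer loop
vertex -2.145 2.96 2.073
vertex -2.601 3.254 1.457
vertex -1.838 3.385 1.727
endloop
endfacet
facet normal 0.636 0.156 0.756
outer loop
vertex -2.145 2.96 2.073
vertex -1.838 3.385 1.727
vertex -3.279 4.726 2.663
endloop
endfacet
facet normal 0.629 0.349 -0.695
outer loop
vertex -2.681 -1.253 -3.336
vertex -3.143 -0.469 -3.361
vertex -2.448 -0.57 -2.782
endloop
endfacet
facet normal 0.204 -0.658 0.725
outer loop
vertex -2.681 -1.253 -3.336
vertex -2.448 -0.57 -2.782
vertex -3.797 -0.831 -2.639
endloop
endfacet
facet normal 0.630 0.347 -0.695
outer loop
vertex -2.448 -0.57 -2.782
vertex -3.143 -0.469 -3.361
vertex -2.909 0.214 -2.808
endloop
endfacet
facet normal 0.089 0.085 0.992
outer loop
vertex -2.448 -0.57 -2.782
vertex -2.909 0.214 -2.808
vertex -3.797 -0.831 -2.639
endloop
endfacet
facet normal 0.630 0.347 -0.695
outer loop
vertex -2.909 0.214 -2.808
vertex -3.143 -0.469 -3.361
vertex -3.604 0.315 -3.387
endloop
endfacet
facet normal -0.495 0.532 0.687
outer loop
vertex -2.909 0.214 -2.808
vertex -3.604 0.315 -3.387
vertex -3.797 -0.831 -2.639
endloop
endfacet
facet normal 0.629 0.347 -0.695
outer loop
vertex -3.604 0.315 -3.387
vertex -3.143 -0.469 -3.361
vertex -3.838 -0.369 -3.94
endloop
endfacet
facet normal -0.965 0.237 0.115
outer loop
vertex -3.604 0.315 -3.387
vertex -3.838 -0.369 -3.94
vertex -3.797 -0.831 -2.639
endloop
endfacet
facet normal 0.629 0.349 -0.695
outer loop
vertex -3.838 -0.369 -3.94
vertex -3.143 -0.469 -3.361
vertex -3.376 -1.153 -3.915
endloop
endfacet
facet normal -0.849 -0.505 -0.153
outer loop
vertex -3.838 -0.369 -3.94
vertex -3.376 -1.153 -3.915
vertex -3.797 -0.831 -2.639
endloop
endfacet
facet normal 0.629 0.349 -0.695
outer loop
vertex -3.376 -1.153 -3.915
vertex -3.143 -0.469 -3.361
vertex -2.681 -1.253 -3.336
endloop
endfacet
facet normal -0.264 -0.952 0.153
outer loop
vertex -3.376 -1.153 -3.915
vertex -2.681 -1.253 -3.336
vertex -3.797 -0.831 -2.639
endloop
endfacet

endsolid


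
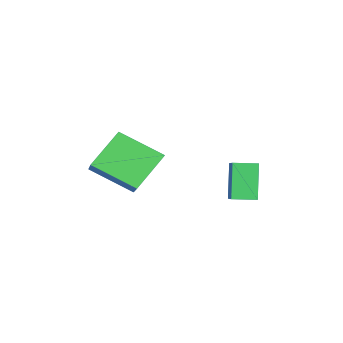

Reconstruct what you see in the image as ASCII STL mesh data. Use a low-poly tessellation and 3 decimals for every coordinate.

solid 
facet normal -0.787 -0.448 -0.423
outer loop
vertex -2.837 0.548 0.049
vertex -3.321 1.444 0.001
vertex -2.133 0.841 -1.571
endloop
endfacet
facet normal 0.474 -0.879 0.047
outer loop
vertex -0.699 1.656 -0.801
vertex -2.837 0.548 0.049
vertex -2.133 0.841 -1.571
endloop
endfacet
facet normal -0.787 -0.448 -0.423
outer loop
vertex -2.133 0.841 -1.571
vertex -3.321 1.444 0.001
vertex -2.617 1.737 -1.619
endloop
endfacet
facet normal 0.393 0.164 -0.905
outer loop
vertex -2.617 1.737 -1.619
vertex -0.699 1.656 -0.801
vertex -2.133 0.841 -1.571
endloop
endfacet
facet normal -0.393 -0.164 0.905
outer loop
vertex -2.837 0.548 0.049
vertex -1.887 2.259 0.771
vertex -3.321 1.444 0.001
endloop
endfacet
facet normal 0.474 -0.879 0.047
outer loop
vertex -1.403 1.363 0.819
vertex -2.837 0.548 0.049
vertex -0.699 1.656 -0.801
endloop
endfacet
facet normal -0.393 -0.164 0.905
outer loop
vertex -1.403 1.363 0.819
vertex -1.887 2.259 0.771
vertex -2.837 0.548 0.049
endloop
endfacet
facet normal -0.474 0.879 -0.047
outer loop
vertex -3.321 1.444 0.001
vertex -1.887 2.259 0.771
vertex -2.617 1.737 -1.619
endloop
endfacet
facet normal 0.393 0.164 -0.905
outer loop
vertex -1.183 2.552 -0.849
vertex -0.699 1.656 -0.801
vertex -2.617 1.737 -1.619
endloop
endfacet
facet normal -0.474 0.879 -0.047
outer loop
vertex -2.617 1.737 -1.619
vertex -1.887 2.259 0.771
vertex -1.183 2.552 -0.849
endloop
endfacet
facet normal 0.787 0.448 0.423
outer loop
vertex -1.183 2.552 -0.849
vertex -1.403 1.363 0.819
vertex -0.699 1.656 -0.801
endloop
endfacet
facet normal 0.787 0.448 0.423
outer loop
vertex -1.887 2.259 0.771
vertex -1.403 1.363 0.819
vertex -1.183 2.552 -0.849
endloop
endfacet
facet normal -0.661 0.268 0.701
outer loop
vertex -0.788 -3.432 1.507
vertex 0.722 -2.464 2.56
vertex -1.19 -1.652 0.447
endloop
endfacet
facet normal -0.726 -0.465 -0.506
outer loop
vertex 0.098 -2.176 -0.92
vertex -0.788 -3.432 1.507
vertex -1.19 -1.652 0.447
endloop
endfacet
facet normal -0.661 0.268 0.701
outer loop
vertex -1.19 -1.652 0.447
vertex 0.722 -2.464 2.56
vertex 0.32 -0.684 1.5
endloop
endfacet
facet normal -0.190 0.843 -0.503
outer loop
vertex 0.32 -0.684 1.5
vertex 0.098 -2.176 -0.92
vertex -1.19 -1.652 0.447
endloop
endfacet
facet normal 0.190 -0.843 0.503
outer loop
vertex -0.788 -3.432 1.507
vertex 2.01 -2.988 1.193
vertex 0.722 -2.464 2.56
endloop
endfacet
facet normal -0.726 -0.465 -0.506
outer loop
vertex 0.5 -3.956 0.14
vertex -0.788 -3.432 1.507
vertex 0.098 -2.176 -0.92
endloop
endfacet
facet normal 0.190 -0.843 0.503
outer loop
vertex 0.5 -3.956 0.14
vertex 2.01 -2.988 1.193
vertex -0.788 -3.432 1.507
endloop
endfacet
facet normal 0.726 0.465 0.506
outer loop
vertex 0.722 -2.464 2.56
vertex 2.01 -2.988 1.193
vertex 0.32 -0.684 1.5
endloop
endfacet
facet normal -0.190 0.843 -0.503
outer loop
vertex 1.608 -1.208 0.133
vertex 0.098 -2.176 -0.92
vertex 0.32 -0.684 1.5
endloop
endfacet
facet normal 0.726 0.465 0.506
outer loop
vertex 0.32 -0.684 1.5
vertex 2.01 -2.988 1.193
vertex 1.608 -1.208 0.133
endloop
endfacet
facet normal 0.661 -0.268 -0.701
outer loop
vertex 1.608 -1.208 0.133
vertex 0.5 -3.956 0.14
vertex 0.098 -2.176 -0.92
endloop
endfacet
facet normal 0.661 -0.268 -0.701
outer loop
vertex 2.01 -2.988 1.193
vertex 0.5 -3.956 0.14
vertex 1.608 -1.208 0.133
endloop
endfacet

endsolid


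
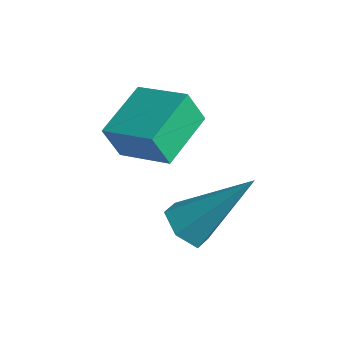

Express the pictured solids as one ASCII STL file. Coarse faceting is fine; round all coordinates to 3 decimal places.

solid 
facet normal -0.494 -0.494 -0.716
outer loop
vertex -0.138 -3.024 -0.781
vertex -0.71 -2.7 -0.61
vertex -0.296 -2.434 -1.079
endloop
endfacet
facet normal 0.939 0.082 -0.334
outer loop
vertex -0.138 -3.024 -0.781
vertex -0.296 -2.434 -1.079
vertex 0.35 -1.64 0.93
endloop
endfacet
facet normal -0.494 -0.493 -0.716
outer loop
vertex -0.296 -2.434 -1.079
vertex -0.71 -2.7 -0.61
vertex -0.868 -2.109 -0.908
endloop
endfacet
facet normal 0.341 0.831 -0.438
outer loop
vertex -0.296 -2.434 -1.079
vertex -0.868 -2.109 -0.908
vertex 0.35 -1.64 0.93
endloop
endfacet
facet normal -0.492 -0.493 -0.717
outer loop
vertex -0.868 -2.109 -0.908
vertex -0.71 -2.7 -0.61
vertex -1.283 -2.375 -0.44
endloop
endfacet
facet normal -0.468 0.880 0.085
outer loop
vertex -0.868 -2.109 -0.908
vertex -1.283 -2.375 -0.44
vertex 0.35 -1.64 0.93
endloop
endfacet
facet normal -0.492 -0.493 -0.717
outer loop
vertex -1.283 -2.375 -0.44
vertex -0.71 -2.7 -0.61
vertex -1.125 -2.966 -0.142
endloop
endfacet
facet normal -0.678 0.178 0.713
outer loop
vertex -1.283 -2.375 -0.44
vertex -1.125 -2.966 -0.142
vertex 0.35 -1.64 0.93
endloop
endfacet
facet normal -0.493 -0.492 -0.717
outer loop
vertex -1.125 -2.966 -0.142
vertex -0.71 -2.7 -0.61
vertex -0.553 -3.29 -0.313
endloop
endfacet
facet normal -0.080 -0.572 0.817
outer loop
vertex -1.125 -2.966 -0.142
vertex -0.553 -3.29 -0.313
vertex 0.35 -1.64 0.93
endloop
endfacet
facet normal -0.493 -0.492 -0.717
outer loop
vertex -0.553 -3.29 -0.313
vertex -0.71 -2.7 -0.61
vertex -0.138 -3.024 -0.781
endloop
endfacet
facet normal 0.728 -0.620 0.293
outer loop
vertex -0.553 -3.29 -0.313
vertex -0.138 -3.024 -0.781
vertex 0.35 -1.64 0.93
endloop
endfacet
facet normal -0.930 -0.044 -0.364
outer loop
vertex -3.206 -2.575 1.22
vertex -3.396 -1.046 1.521
vertex -2.87 -2.36 0.336
endloop
endfacet
facet normal 0.121 -0.974 -0.191
outer loop
vertex -1.484 -2.294 0.879
vertex -3.206 -2.575 1.22
vertex -2.87 -2.36 0.336
endloop
endfacet
facet normal -0.930 -0.044 -0.364
outer loop
vertex -2.87 -2.36 0.336
vertex -3.396 -1.046 1.521
vertex -3.06 -0.83 0.637
endloop
endfacet
facet normal 0.346 0.222 -0.911
outer loop
vertex -3.06 -0.83 0.637
vertex -1.484 -2.294 0.879
vertex -2.87 -2.36 0.336
endloop
endfacet
facet normal -0.346 -0.222 0.911
outer loop
vertex -3.206 -2.575 1.22
vertex -2.01 -0.98 2.064
vertex -3.396 -1.046 1.521
endloop
endfacet
facet normal 0.121 -0.974 -0.192
outer loop
vertex -1.82 -2.51 1.763
vertex -3.206 -2.575 1.22
vertex -1.484 -2.294 0.879
endloop
endfacet
facet normal -0.347 -0.222 0.911
outer loop
vertex -1.82 -2.51 1.763
vertex -2.01 -0.98 2.064
vertex -3.206 -2.575 1.22
endloop
endfacet
facet normal -0.122 0.974 0.192
outer loop
vertex -3.396 -1.046 1.521
vertex -2.01 -0.98 2.064
vertex -3.06 -0.83 0.637
endloop
endfacet
facet normal 0.347 0.222 -0.911
outer loop
vertex -1.674 -0.765 1.18
vertex -1.484 -2.294 0.879
vertex -3.06 -0.83 0.637
endloop
endfacet
facet normal -0.121 0.974 0.191
outer loop
vertex -3.06 -0.83 0.637
vertex -2.01 -0.98 2.064
vertex -1.674 -0.765 1.18
endloop
endfacet
facet normal 0.930 0.044 0.364
outer loop
vertex -1.674 -0.765 1.18
vertex -1.82 -2.51 1.763
vertex -1.484 -2.294 0.879
endloop
endfacet
facet normal 0.930 0.044 0.364
outer loop
vertex -2.01 -0.98 2.064
vertex -1.82 -2.51 1.763
vertex -1.674 -0.765 1.18
endloop
endfacet

endsolid


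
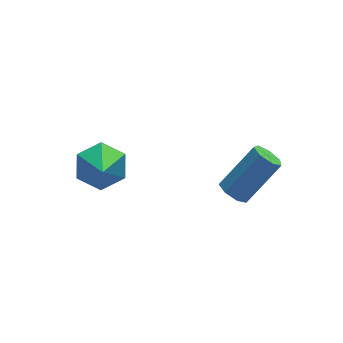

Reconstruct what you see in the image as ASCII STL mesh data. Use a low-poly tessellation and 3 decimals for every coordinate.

solid 
facet normal -0.677 -0.089 -0.731
outer loop
vertex 2.436 -4.09 0.814
vertex 1.972 -4.041 1.238
vertex 2.26 -3.583 0.915
endloop
endfacet
facet normal 0.662 0.361 -0.657
outer loop
vertex 2.436 -4.09 0.814
vertex 2.26 -3.583 0.915
vertex 3.831 -3.907 2.318
endloop
endfacet
facet normal 0.661 0.362 -0.657
outer loop
vertex 3.831 -3.907 2.318
vertex 2.26 -3.583 0.915
vertex 3.655 -3.4 2.42
endloop
endfacet
facet normal 0.678 0.088 0.730
outer loop
vertex 3.831 -3.907 2.318
vertex 3.655 -3.4 2.42
vertex 3.368 -3.859 2.742
endloop
endfacet
facet normal -0.678 -0.089 -0.730
outer loop
vertex 2.26 -3.583 0.915
vertex 1.972 -4.041 1.238
vertex 1.867 -3.421 1.26
endloop
endfacet
facet normal 0.160 0.951 -0.264
outer loop
vertex 2.26 -3.583 0.915
vertex 1.867 -3.421 1.26
vertex 3.655 -3.4 2.42
endloop
endfacet
facet normal 0.161 0.951 -0.265
outer loop
vertex 3.655 -3.4 2.42
vertex 1.867 -3.421 1.26
vertex 3.263 -3.238 2.764
endloop
endfacet
facet normal 0.677 0.089 0.730
outer loop
vertex 3.655 -3.4 2.42
vertex 3.263 -3.238 2.764
vertex 3.368 -3.859 2.742
endloop
endfacet
facet normal -0.677 -0.089 -0.731
outer loop
vertex 1.867 -3.421 1.26
vertex 1.972 -4.041 1.238
vertex 1.554 -3.726 1.587
endloop
endfacet
facet normal -0.461 0.825 0.328
outer loop
vertex 1.867 -3.421 1.26
vertex 1.554 -3.726 1.587
vertex 3.263 -3.238 2.764
endloop
endfacet
facet normal -0.461 0.825 0.327
outer loop
vertex 3.263 -3.238 2.764
vertex 1.554 -3.726 1.587
vertex 2.949 -3.543 3.092
endloop
endfacet
facet normal 0.677 0.089 0.731
outer loop
vertex 3.263 -3.238 2.764
vertex 2.949 -3.543 3.092
vertex 3.368 -3.859 2.742
endloop
endfacet
facet normal -0.677 -0.090 -0.730
outer loop
vertex 1.554 -3.726 1.587
vertex 1.972 -4.041 1.238
vertex 1.556 -4.269 1.652
endloop
endfacet
facet normal -0.736 0.078 0.673
outer loop
vertex 1.554 -3.726 1.587
vertex 1.556 -4.269 1.652
vertex 2.949 -3.543 3.092
endloop
endfacet
facet normal -0.736 0.077 0.673
outer loop
vertex 2.949 -3.543 3.092
vertex 1.556 -4.269 1.652
vertex 2.951 -4.086 3.156
endloop
endfacet
facet normal 0.677 0.089 0.731
outer loop
vertex 2.949 -3.543 3.092
vertex 2.951 -4.086 3.156
vertex 3.368 -3.859 2.742
endloop
endfacet
facet normal -0.678 -0.088 -0.730
outer loop
vertex 1.556 -4.269 1.652
vertex 1.972 -4.041 1.238
vertex 1.871 -4.641 1.404
endloop
endfacet
facet normal -0.456 -0.728 0.512
outer loop
vertex 1.556 -4.269 1.652
vertex 1.871 -4.641 1.404
vertex 2.951 -4.086 3.156
endloop
endfacet
facet normal -0.457 -0.727 0.512
outer loop
vertex 2.951 -4.086 3.156
vertex 1.871 -4.641 1.404
vertex 3.266 -4.458 2.909
endloop
endfacet
facet normal 0.677 0.088 0.731
outer loop
vertex 2.951 -4.086 3.156
vertex 3.266 -4.458 2.909
vertex 3.368 -3.859 2.742
endloop
endfacet
facet normal -0.677 -0.088 -0.731
outer loop
vertex 1.871 -4.641 1.404
vertex 1.972 -4.041 1.238
vertex 2.263 -4.561 1.031
endloop
endfacet
facet normal 0.167 -0.985 -0.035
outer loop
vertex 1.871 -4.641 1.404
vertex 2.263 -4.561 1.031
vertex 3.266 -4.458 2.909
endloop
endfacet
facet normal 0.167 -0.985 -0.035
outer loop
vertex 3.266 -4.458 2.909
vertex 2.263 -4.561 1.031
vertex 3.658 -4.378 2.536
endloop
endfacet
facet normal 0.677 0.088 0.731
outer loop
vertex 3.266 -4.458 2.909
vertex 3.658 -4.378 2.536
vertex 3.368 -3.859 2.742
endloop
endfacet
facet normal -0.677 -0.088 -0.731
outer loop
vertex 2.263 -4.561 1.031
vertex 1.972 -4.041 1.238
vertex 2.436 -4.09 0.814
endloop
endfacet
facet normal 0.665 -0.500 -0.555
outer loop
vertex 2.263 -4.561 1.031
vertex 2.436 -4.09 0.814
vertex 3.658 -4.378 2.536
endloop
endfacet
facet normal 0.664 -0.501 -0.555
outer loop
vertex 3.658 -4.378 2.536
vertex 2.436 -4.09 0.814
vertex 3.831 -3.907 2.318
endloop
endfacet
facet normal 0.678 0.089 0.730
outer loop
vertex 3.658 -4.378 2.536
vertex 3.831 -3.907 2.318
vertex 3.368 -3.859 2.742
endloop
endfacet
facet normal 0.220 0.726 -0.652
outer loop
vertex -0.286 0.858 -0.484
vertex -1.273 0.837 -0.841
vertex -1.015 1.473 -0.046
endloop
endfacet
facet normal 0.537 0.037 0.843
outer loop
vertex -0.286 0.858 -0.484
vertex -1.015 1.473 -0.046
vertex -1.727 -0.657 0.501
endloop
endfacet
facet normal 0.220 0.726 -0.652
outer loop
vertex -1.015 1.473 -0.046
vertex -1.273 0.837 -0.841
vertex -2.003 1.452 -0.403
endloop
endfacet
facet normal -0.326 0.336 0.884
outer loop
vertex -1.015 1.473 -0.046
vertex -2.003 1.452 -0.403
vertex -1.727 -0.657 0.501
endloop
endfacet
facet normal 0.221 0.726 -0.651
outer loop
vertex -2.003 1.452 -0.403
vertex -1.273 0.837 -0.841
vertex -2.26 0.817 -1.198
endloop
endfacet
facet normal -0.953 0.005 0.304
outer loop
vertex -2.003 1.452 -0.403
vertex -2.26 0.817 -1.198
vertex -1.727 -0.657 0.501
endloop
endfacet
facet normal 0.221 0.726 -0.651
outer loop
vertex -2.26 0.817 -1.198
vertex -1.273 0.837 -0.841
vertex -1.53 0.202 -1.636
endloop
endfacet
facet normal -0.715 -0.623 -0.316
outer loop
vertex -2.26 0.817 -1.198
vertex -1.53 0.202 -1.636
vertex -1.727 -0.657 0.501
endloop
endfacet
facet normal 0.221 0.726 -0.651
outer loop
vertex -1.53 0.202 -1.636
vertex -1.273 0.837 -0.841
vertex -0.543 0.222 -1.279
endloop
endfacet
facet normal 0.148 -0.922 -0.357
outer loop
vertex -1.53 0.202 -1.636
vertex -0.543 0.222 -1.279
vertex -1.727 -0.657 0.501
endloop
endfacet
facet normal 0.220 0.726 -0.652
outer loop
vertex -0.543 0.222 -1.279
vertex -1.273 0.837 -0.841
vertex -0.286 0.858 -0.484
endloop
endfacet
facet normal 0.775 -0.592 0.223
outer loop
vertex -0.543 0.222 -1.279
vertex -0.286 0.858 -0.484
vertex -1.727 -0.657 0.501
endloop
endfacet

endsolid


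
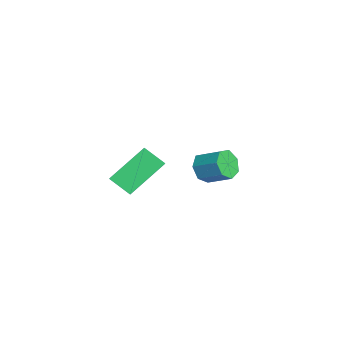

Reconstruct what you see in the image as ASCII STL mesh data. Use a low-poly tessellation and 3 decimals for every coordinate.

solid 
facet normal -0.499 -0.718 -0.485
outer loop
vertex -1.793 2.74 -2.901
vertex -2.275 2.625 -2.235
vertex -2.392 3.139 -2.875
endloop
endfacet
facet normal 0.243 0.421 -0.874
outer loop
vertex -1.793 2.74 -2.901
vertex -2.392 3.139 -2.875
vertex -1.104 3.731 -2.232
endloop
endfacet
facet normal 0.243 0.421 -0.874
outer loop
vertex -1.104 3.731 -2.232
vertex -2.392 3.139 -2.875
vertex -1.703 4.13 -2.206
endloop
endfacet
facet normal 0.499 0.718 0.485
outer loop
vertex -1.104 3.731 -2.232
vertex -1.703 4.13 -2.206
vertex -1.585 3.615 -1.565
endloop
endfacet
facet normal -0.499 -0.718 -0.485
outer loop
vertex -2.392 3.139 -2.875
vertex -2.275 2.625 -2.235
vertex -2.903 3.151 -2.367
endloop
endfacet
facet normal -0.498 0.696 -0.518
outer loop
vertex -2.392 3.139 -2.875
vertex -2.903 3.151 -2.367
vertex -1.703 4.13 -2.206
endloop
endfacet
facet normal -0.498 0.696 -0.517
outer loop
vertex -1.703 4.13 -2.206
vertex -2.903 3.151 -2.367
vertex -2.213 4.142 -1.698
endloop
endfacet
facet normal 0.500 0.718 0.485
outer loop
vertex -1.703 4.13 -2.206
vertex -2.213 4.142 -1.698
vertex -1.585 3.615 -1.565
endloop
endfacet
facet normal -0.500 -0.718 -0.484
outer loop
vertex -2.903 3.151 -2.367
vertex -2.275 2.625 -2.235
vertex -2.94 2.767 -1.759
endloop
endfacet
facet normal -0.865 0.447 0.230
outer loop
vertex -2.903 3.151 -2.367
vertex -2.94 2.767 -1.759
vertex -2.213 4.142 -1.698
endloop
endfacet
facet normal -0.865 0.447 0.229
outer loop
vertex -2.213 4.142 -1.698
vertex -2.94 2.767 -1.759
vertex -2.251 3.757 -1.09
endloop
endfacet
facet normal 0.499 0.718 0.486
outer loop
vertex -2.213 4.142 -1.698
vertex -2.251 3.757 -1.09
vertex -1.585 3.615 -1.565
endloop
endfacet
facet normal -0.500 -0.718 -0.484
outer loop
vertex -2.94 2.767 -1.759
vertex -2.275 2.625 -2.235
vertex -2.476 2.275 -1.509
endloop
endfacet
facet normal -0.580 -0.139 0.803
outer loop
vertex -2.94 2.767 -1.759
vertex -2.476 2.275 -1.509
vertex -2.251 3.757 -1.09
endloop
endfacet
facet normal -0.580 -0.139 0.803
outer loop
vertex -2.251 3.757 -1.09
vertex -2.476 2.275 -1.509
vertex -1.787 3.266 -0.84
endloop
endfacet
facet normal 0.499 0.718 0.485
outer loop
vertex -2.251 3.757 -1.09
vertex -1.787 3.266 -0.84
vertex -1.585 3.615 -1.565
endloop
endfacet
facet normal -0.500 -0.718 -0.484
outer loop
vertex -2.476 2.275 -1.509
vertex -2.275 2.625 -2.235
vertex -1.861 2.047 -1.806
endloop
endfacet
facet normal 0.143 -0.620 0.771
outer loop
vertex -2.476 2.275 -1.509
vertex -1.861 2.047 -1.806
vertex -1.787 3.266 -0.84
endloop
endfacet
facet normal 0.142 -0.620 0.772
outer loop
vertex -1.787 3.266 -0.84
vertex -1.861 2.047 -1.806
vertex -1.172 3.038 -1.136
endloop
endfacet
facet normal 0.500 0.718 0.485
outer loop
vertex -1.787 3.266 -0.84
vertex -1.172 3.038 -1.136
vertex -1.585 3.615 -1.565
endloop
endfacet
facet normal -0.499 -0.718 -0.485
outer loop
vertex -1.861 2.047 -1.806
vertex -2.275 2.625 -2.235
vertex -1.557 2.254 -2.425
endloop
endfacet
facet normal 0.757 -0.634 0.160
outer loop
vertex -1.861 2.047 -1.806
vertex -1.557 2.254 -2.425
vertex -1.172 3.038 -1.136
endloop
endfacet
facet normal 0.757 -0.634 0.159
outer loop
vertex -1.172 3.038 -1.136
vertex -1.557 2.254 -2.425
vertex -0.868 3.245 -1.756
endloop
endfacet
facet normal 0.500 0.718 0.485
outer loop
vertex -1.172 3.038 -1.136
vertex -0.868 3.245 -1.756
vertex -1.585 3.615 -1.565
endloop
endfacet
facet normal -0.499 -0.718 -0.485
outer loop
vertex -1.557 2.254 -2.425
vertex -2.275 2.625 -2.235
vertex -1.793 2.74 -2.901
endloop
endfacet
facet normal 0.802 -0.171 -0.572
outer loop
vertex -1.557 2.254 -2.425
vertex -1.793 2.74 -2.901
vertex -0.868 3.245 -1.756
endloop
endfacet
facet normal 0.802 -0.171 -0.572
outer loop
vertex -0.868 3.245 -1.756
vertex -1.793 2.74 -2.901
vertex -1.104 3.731 -2.232
endloop
endfacet
facet normal 0.500 0.718 0.485
outer loop
vertex -0.868 3.245 -1.756
vertex -1.104 3.731 -2.232
vertex -1.585 3.615 -1.565
endloop
endfacet
facet normal -0.472 -0.685 0.555
outer loop
vertex 3.015 -0.623 3.032
vertex 1.456 -0.463 1.905
vertex 3.768 -2.165 1.77
endloop
endfacet
facet normal 0.808 -0.083 0.583
outer loop
vertex 4.324 -1.357 1.115
vertex 3.015 -0.623 3.032
vertex 3.768 -2.165 1.77
endloop
endfacet
facet normal -0.472 -0.685 0.556
outer loop
vertex 3.768 -2.165 1.77
vertex 1.456 -0.463 1.905
vertex 2.209 -2.005 0.644
endloop
endfacet
facet normal 0.354 -0.724 -0.593
outer loop
vertex 2.209 -2.005 0.644
vertex 4.324 -1.357 1.115
vertex 3.768 -2.165 1.77
endloop
endfacet
facet normal -0.354 0.724 0.592
outer loop
vertex 3.015 -0.623 3.032
vertex 2.012 0.345 1.25
vertex 1.456 -0.463 1.905
endloop
endfacet
facet normal 0.808 -0.082 0.583
outer loop
vertex 3.571 0.185 2.376
vertex 3.015 -0.623 3.032
vertex 4.324 -1.357 1.115
endloop
endfacet
facet normal -0.353 0.724 0.592
outer loop
vertex 3.571 0.185 2.376
vertex 2.012 0.345 1.25
vertex 3.015 -0.623 3.032
endloop
endfacet
facet normal -0.808 0.083 -0.584
outer loop
vertex 1.456 -0.463 1.905
vertex 2.012 0.345 1.25
vertex 2.209 -2.005 0.644
endloop
endfacet
facet normal 0.354 -0.724 -0.592
outer loop
vertex 2.765 -1.197 -0.012
vertex 4.324 -1.357 1.115
vertex 2.209 -2.005 0.644
endloop
endfacet
facet normal -0.808 0.083 -0.583
outer loop
vertex 2.209 -2.005 0.644
vertex 2.012 0.345 1.25
vertex 2.765 -1.197 -0.012
endloop
endfacet
facet normal 0.472 0.685 -0.555
outer loop
vertex 2.765 -1.197 -0.012
vertex 3.571 0.185 2.376
vertex 4.324 -1.357 1.115
endloop
endfacet
facet normal 0.472 0.685 -0.556
outer loop
vertex 2.012 0.345 1.25
vertex 3.571 0.185 2.376
vertex 2.765 -1.197 -0.012
endloop
endfacet

endsolid


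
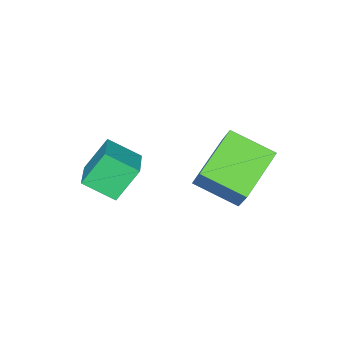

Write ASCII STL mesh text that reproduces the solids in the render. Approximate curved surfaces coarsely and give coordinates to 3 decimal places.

solid 
facet normal -0.311 -0.468 -0.827
outer loop
vertex 1.746 -1.686 -1.585
vertex -0.024 -1.932 -0.78
vertex 1.254 -0.234 -2.222
endloop
endfacet
facet normal 0.903 0.126 -0.411
outer loop
vertex 1.684 0.412 -1.08
vertex 1.746 -1.686 -1.585
vertex 1.254 -0.234 -2.222
endloop
endfacet
facet normal -0.312 -0.468 -0.827
outer loop
vertex 1.254 -0.234 -2.222
vertex -0.024 -1.932 -0.78
vertex -0.516 -0.48 -1.416
endloop
endfacet
facet normal -0.296 0.875 -0.383
outer loop
vertex -0.516 -0.48 -1.416
vertex 1.684 0.412 -1.08
vertex 1.254 -0.234 -2.222
endloop
endfacet
facet normal 0.296 -0.875 0.383
outer loop
vertex 1.746 -1.686 -1.585
vertex 0.406 -1.286 0.362
vertex -0.024 -1.932 -0.78
endloop
endfacet
facet normal 0.903 0.126 -0.411
outer loop
vertex 2.176 -1.04 -0.444
vertex 1.746 -1.686 -1.585
vertex 1.684 0.412 -1.08
endloop
endfacet
facet normal 0.296 -0.875 0.384
outer loop
vertex 2.176 -1.04 -0.444
vertex 0.406 -1.286 0.362
vertex 1.746 -1.686 -1.585
endloop
endfacet
facet normal -0.903 -0.126 0.411
outer loop
vertex -0.024 -1.932 -0.78
vertex 0.406 -1.286 0.362
vertex -0.516 -0.48 -1.416
endloop
endfacet
facet normal -0.296 0.875 -0.384
outer loop
vertex -0.086 0.166 -0.275
vertex 1.684 0.412 -1.08
vertex -0.516 -0.48 -1.416
endloop
endfacet
facet normal -0.903 -0.125 0.411
outer loop
vertex -0.516 -0.48 -1.416
vertex 0.406 -1.286 0.362
vertex -0.086 0.166 -0.275
endloop
endfacet
facet normal 0.311 0.468 0.827
outer loop
vertex -0.086 0.166 -0.275
vertex 2.176 -1.04 -0.444
vertex 1.684 0.412 -1.08
endloop
endfacet
facet normal 0.311 0.468 0.827
outer loop
vertex 0.406 -1.286 0.362
vertex 2.176 -1.04 -0.444
vertex -0.086 0.166 -0.275
endloop
endfacet
facet normal -0.737 -0.595 -0.322
outer loop
vertex 3.318 -4.767 -1.51
vertex 2.566 -4.436 -0.402
vertex 2.814 -3.8 -2.142
endloop
endfacet
facet normal 0.546 -0.240 -0.803
outer loop
vertex 3.874 -2.944 -1.678
vertex 3.318 -4.767 -1.51
vertex 2.814 -3.8 -2.142
endloop
endfacet
facet normal -0.736 -0.595 -0.322
outer loop
vertex 2.814 -3.8 -2.142
vertex 2.566 -4.436 -0.402
vertex 2.061 -3.469 -1.033
endloop
endfacet
facet normal -0.400 0.767 -0.501
outer loop
vertex 2.061 -3.469 -1.033
vertex 3.874 -2.944 -1.678
vertex 2.814 -3.8 -2.142
endloop
endfacet
facet normal 0.400 -0.767 0.501
outer loop
vertex 3.318 -4.767 -1.51
vertex 3.626 -3.58 0.062
vertex 2.566 -4.436 -0.402
endloop
endfacet
facet normal 0.544 -0.240 -0.804
outer loop
vertex 4.379 -3.911 -1.047
vertex 3.318 -4.767 -1.51
vertex 3.874 -2.944 -1.678
endloop
endfacet
facet normal 0.400 -0.767 0.501
outer loop
vertex 4.379 -3.911 -1.047
vertex 3.626 -3.58 0.062
vertex 3.318 -4.767 -1.51
endloop
endfacet
facet normal -0.545 0.240 0.803
outer loop
vertex 2.566 -4.436 -0.402
vertex 3.626 -3.58 0.062
vertex 2.061 -3.469 -1.033
endloop
endfacet
facet normal -0.400 0.767 -0.501
outer loop
vertex 3.122 -2.613 -0.57
vertex 3.874 -2.944 -1.678
vertex 2.061 -3.469 -1.033
endloop
endfacet
facet normal -0.545 0.241 0.803
outer loop
vertex 2.061 -3.469 -1.033
vertex 3.626 -3.58 0.062
vertex 3.122 -2.613 -0.57
endloop
endfacet
facet normal 0.736 0.595 0.322
outer loop
vertex 3.122 -2.613 -0.57
vertex 4.379 -3.911 -1.047
vertex 3.874 -2.944 -1.678
endloop
endfacet
facet normal 0.736 0.595 0.323
outer loop
vertex 3.626 -3.58 0.062
vertex 4.379 -3.911 -1.047
vertex 3.122 -2.613 -0.57
endloop
endfacet

endsolid


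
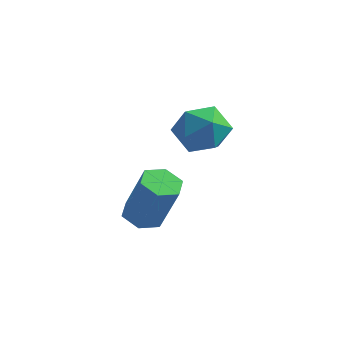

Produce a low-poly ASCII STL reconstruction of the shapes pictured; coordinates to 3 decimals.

solid 
facet normal -0.891 0.010 0.455
outer loop
vertex 0.033 0.122 3.716
vertex -0.21 -0.867 3.261
vertex 0.297 -0.819 4.253
endloop
endfacet
facet normal -0.404 0.365 0.839
outer loop
vertex 0.033 0.122 3.716
vertex 0.297 -0.819 4.253
vertex 1.018 0.031 4.23
endloop
endfacet
facet normal -0.143 0.891 0.432
outer loop
vertex 0.033 0.122 3.716
vertex 1.018 0.031 4.23
vertex 0.956 0.508 3.225
endloop
endfacet
facet normal -0.468 0.860 -0.204
outer loop
vertex 0.033 0.122 3.716
vertex 0.956 0.508 3.225
vertex 0.197 -0.047 2.626
endloop
endfacet
facet normal -0.930 0.315 -0.189
outer loop
vertex 0.033 0.122 3.716
vertex 0.197 -0.047 2.626
vertex -0.21 -0.867 3.261
endloop
endfacet
facet normal 0.130 -0.083 0.988
outer loop
vertex 1.018 0.031 4.23
vertex 0.297 -0.819 4.253
vertex 1.383 -1.013 4.094
endloop
endfacet
facet normal -0.657 -0.659 0.367
outer loop
vertex 0.297 -0.819 4.253
vertex -0.21 -0.867 3.261
vertex 0.624 -1.568 3.495
endloop
endfacet
facet normal -0.721 -0.164 -0.674
outer loop
vertex -0.21 -0.867 3.261
vertex 0.197 -0.047 2.626
vertex 0.562 -1.091 2.49
endloop
endfacet
facet normal 0.026 0.717 -0.697
outer loop
vertex 0.197 -0.047 2.626
vertex 0.956 0.508 3.225
vertex 1.283 -0.241 2.467
endloop
endfacet
facet normal 0.552 0.766 0.330
outer loop
vertex 0.956 0.508 3.225
vertex 1.018 0.031 4.23
vertex 1.79 -0.193 3.459
endloop
endfacet
facet normal 0.468 -0.860 0.204
outer loop
vertex 1.547 -1.182 3.004
vertex 1.383 -1.013 4.094
vertex 0.624 -1.568 3.495
endloop
endfacet
facet normal 0.143 -0.891 -0.432
outer loop
vertex 1.547 -1.182 3.004
vertex 0.624 -1.568 3.495
vertex 0.562 -1.091 2.49
endloop
endfacet
facet normal 0.404 -0.365 -0.839
outer loop
vertex 1.547 -1.182 3.004
vertex 0.562 -1.091 2.49
vertex 1.283 -0.241 2.467
endloop
endfacet
facet normal 0.891 -0.010 -0.455
outer loop
vertex 1.547 -1.182 3.004
vertex 1.283 -0.241 2.467
vertex 1.79 -0.193 3.459
endloop
endfacet
facet normal 0.930 -0.315 0.189
outer loop
vertex 1.547 -1.182 3.004
vertex 1.79 -0.193 3.459
vertex 1.383 -1.013 4.094
endloop
endfacet
facet normal -0.026 -0.717 0.697
outer loop
vertex 0.624 -1.568 3.495
vertex 1.383 -1.013 4.094
vertex 0.297 -0.819 4.253
endloop
endfacet
facet normal -0.552 -0.766 -0.330
outer loop
vertex 0.562 -1.091 2.49
vertex 0.624 -1.568 3.495
vertex -0.21 -0.867 3.261
endloop
endfacet
facet normal -0.130 0.083 -0.988
outer loop
vertex 1.283 -0.241 2.467
vertex 0.562 -1.091 2.49
vertex 0.197 -0.047 2.626
endloop
endfacet
facet normal 0.657 0.659 -0.367
outer loop
vertex 1.79 -0.193 3.459
vertex 1.283 -0.241 2.467
vertex 0.956 0.508 3.225
endloop
endfacet
facet normal 0.721 0.164 0.674
outer loop
vertex 1.383 -1.013 4.094
vertex 1.79 -0.193 3.459
vertex 1.018 0.031 4.23
endloop
endfacet
facet normal -0.372 0.074 -0.925
outer loop
vertex -0.649 -0.517 -1.348
vertex -1.175 -1.11 -1.184
vertex -1.377 -0.339 -1.041
endloop
endfacet
facet normal 0.231 0.973 -0.016
outer loop
vertex -0.649 -0.517 -1.348
vertex -1.377 -0.339 -1.041
vertex 0.16 -0.676 0.659
endloop
endfacet
facet normal 0.231 0.973 -0.016
outer loop
vertex 0.16 -0.676 0.659
vertex -1.377 -0.339 -1.041
vertex -0.568 -0.498 0.966
endloop
endfacet
facet normal 0.373 -0.072 0.925
outer loop
vertex 0.16 -0.676 0.659
vertex -0.568 -0.498 0.966
vertex -0.365 -1.27 0.824
endloop
endfacet
facet normal -0.373 0.074 -0.925
outer loop
vertex -1.377 -0.339 -1.041
vertex -1.175 -1.11 -1.184
vertex -1.903 -0.933 -0.876
endloop
endfacet
facet normal -0.663 0.676 0.321
outer loop
vertex -1.377 -0.339 -1.041
vertex -1.903 -0.933 -0.876
vertex -0.568 -0.498 0.966
endloop
endfacet
facet normal -0.663 0.676 0.321
outer loop
vertex -0.568 -0.498 0.966
vertex -1.903 -0.933 -0.876
vertex -1.093 -1.092 1.131
endloop
endfacet
facet normal 0.373 -0.072 0.925
outer loop
vertex -0.568 -0.498 0.966
vertex -1.093 -1.092 1.131
vertex -0.365 -1.27 0.824
endloop
endfacet
facet normal -0.373 0.073 -0.925
outer loop
vertex -1.903 -0.933 -0.876
vertex -1.175 -1.11 -1.184
vertex -1.7 -1.704 -1.019
endloop
endfacet
facet normal -0.893 -0.298 0.337
outer loop
vertex -1.903 -0.933 -0.876
vertex -1.7 -1.704 -1.019
vertex -1.093 -1.092 1.131
endloop
endfacet
facet normal -0.894 -0.297 0.337
outer loop
vertex -1.093 -1.092 1.131
vertex -1.7 -1.704 -1.019
vertex -0.891 -1.863 0.988
endloop
endfacet
facet normal 0.372 -0.074 0.925
outer loop
vertex -1.093 -1.092 1.131
vertex -0.891 -1.863 0.988
vertex -0.365 -1.27 0.824
endloop
endfacet
facet normal -0.373 0.072 -0.925
outer loop
vertex -1.7 -1.704 -1.019
vertex -1.175 -1.11 -1.184
vertex -0.972 -1.882 -1.326
endloop
endfacet
facet normal -0.231 -0.973 0.016
outer loop
vertex -1.7 -1.704 -1.019
vertex -0.972 -1.882 -1.326
vertex -0.891 -1.863 0.988
endloop
endfacet
facet normal -0.231 -0.973 0.016
outer loop
vertex -0.891 -1.863 0.988
vertex -0.972 -1.882 -1.326
vertex -0.163 -2.041 0.681
endloop
endfacet
facet normal 0.372 -0.074 0.925
outer loop
vertex -0.891 -1.863 0.988
vertex -0.163 -2.041 0.681
vertex -0.365 -1.27 0.824
endloop
endfacet
facet normal -0.373 0.072 -0.925
outer loop
vertex -0.972 -1.882 -1.326
vertex -1.175 -1.11 -1.184
vertex -0.447 -1.288 -1.491
endloop
endfacet
facet normal 0.664 -0.676 -0.321
outer loop
vertex -0.972 -1.882 -1.326
vertex -0.447 -1.288 -1.491
vertex -0.163 -2.041 0.681
endloop
endfacet
facet normal 0.663 -0.676 -0.321
outer loop
vertex -0.163 -2.041 0.681
vertex -0.447 -1.288 -1.491
vertex 0.363 -1.447 0.516
endloop
endfacet
facet normal 0.373 -0.074 0.925
outer loop
vertex -0.163 -2.041 0.681
vertex 0.363 -1.447 0.516
vertex -0.365 -1.27 0.824
endloop
endfacet
facet normal -0.372 0.074 -0.925
outer loop
vertex -0.447 -1.288 -1.491
vertex -1.175 -1.11 -1.184
vertex -0.649 -0.517 -1.348
endloop
endfacet
facet normal 0.894 0.297 -0.337
outer loop
vertex -0.447 -1.288 -1.491
vertex -0.649 -0.517 -1.348
vertex 0.363 -1.447 0.516
endloop
endfacet
facet normal 0.893 0.298 -0.337
outer loop
vertex 0.363 -1.447 0.516
vertex -0.649 -0.517 -1.348
vertex 0.16 -0.676 0.659
endloop
endfacet
facet normal 0.373 -0.073 0.925
outer loop
vertex 0.363 -1.447 0.516
vertex 0.16 -0.676 0.659
vertex -0.365 -1.27 0.824
endloop
endfacet

endsolid
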